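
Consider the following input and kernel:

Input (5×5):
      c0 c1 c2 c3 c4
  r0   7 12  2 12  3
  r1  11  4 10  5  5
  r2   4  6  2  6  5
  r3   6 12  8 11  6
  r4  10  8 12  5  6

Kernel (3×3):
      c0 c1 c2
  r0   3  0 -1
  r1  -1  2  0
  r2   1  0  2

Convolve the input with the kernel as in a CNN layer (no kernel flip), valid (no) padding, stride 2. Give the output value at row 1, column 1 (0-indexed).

39

The receptive field on the input at this output position is [2 6 5 / 8 11 6 / 12 5 6]. Elementwise product with the kernel and sum: 2·3 + 5·-1 + 8·-1 + 11·2 + 12·1 + 6·2.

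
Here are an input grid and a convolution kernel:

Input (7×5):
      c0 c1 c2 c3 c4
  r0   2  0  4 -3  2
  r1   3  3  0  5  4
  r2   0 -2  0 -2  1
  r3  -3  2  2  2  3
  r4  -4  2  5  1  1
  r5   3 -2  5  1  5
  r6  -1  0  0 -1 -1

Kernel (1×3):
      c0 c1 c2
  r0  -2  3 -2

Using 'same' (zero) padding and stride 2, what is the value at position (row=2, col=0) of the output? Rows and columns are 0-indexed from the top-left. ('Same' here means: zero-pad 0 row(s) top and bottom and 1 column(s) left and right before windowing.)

The receptive field on the zero-padded input at this output position is [0 -4 2]. Elementwise product with the kernel and sum: 0·-2 + -4·3 + 2·-2.

-16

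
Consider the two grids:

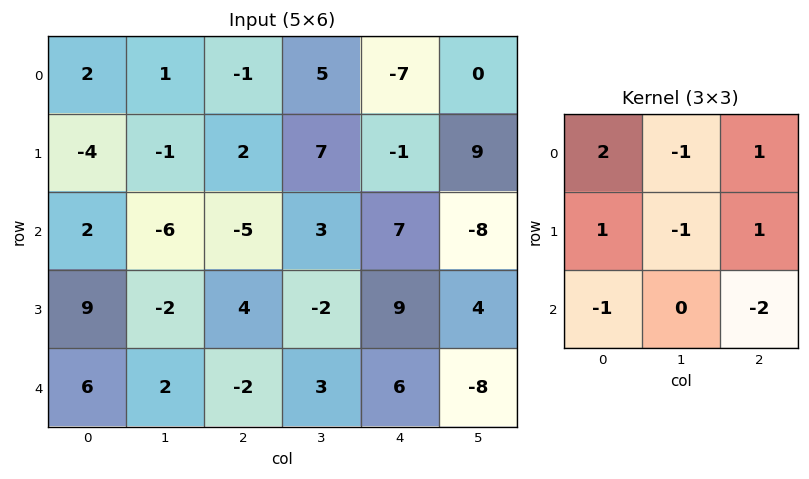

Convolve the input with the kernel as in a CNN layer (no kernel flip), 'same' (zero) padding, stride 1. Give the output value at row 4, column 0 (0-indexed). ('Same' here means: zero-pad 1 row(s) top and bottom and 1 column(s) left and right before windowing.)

-15

The receptive field on the zero-padded input at this output position is [0 9 -2 / 0 6 2 / 0 0 0]. Elementwise product with the kernel and sum: 0·2 + 9·-1 + -2·1 + 0·1 + 6·-1 + 2·1 + 0·-1 + 0·-2.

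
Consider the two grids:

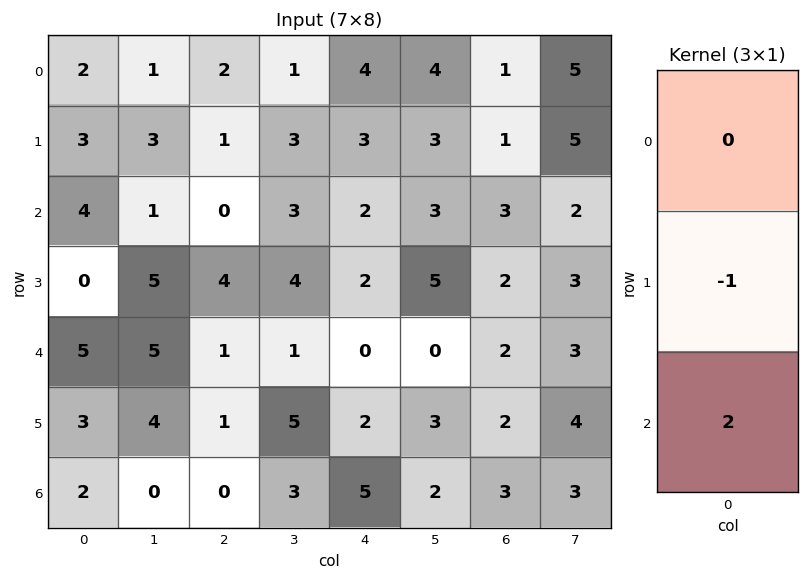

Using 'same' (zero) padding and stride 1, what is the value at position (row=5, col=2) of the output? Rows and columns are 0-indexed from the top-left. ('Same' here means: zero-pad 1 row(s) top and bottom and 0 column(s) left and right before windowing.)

The receptive field on the zero-padded input at this output position is [1 / 1 / 0]. Elementwise product with the kernel and sum: 1·-1 + 0·2.

-1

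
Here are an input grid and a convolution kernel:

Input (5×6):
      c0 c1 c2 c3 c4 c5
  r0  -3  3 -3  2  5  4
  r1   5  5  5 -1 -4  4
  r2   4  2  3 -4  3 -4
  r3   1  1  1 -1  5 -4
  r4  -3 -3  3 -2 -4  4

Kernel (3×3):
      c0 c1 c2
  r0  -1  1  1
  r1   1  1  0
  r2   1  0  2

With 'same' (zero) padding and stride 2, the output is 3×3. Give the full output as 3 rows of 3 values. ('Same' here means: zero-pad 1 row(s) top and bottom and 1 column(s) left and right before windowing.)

7 3 14
16 3 -9
-1 -1 -4

Output[0,0]: The receptive field on the zero-padded input at this output position is [0 0 0 / 0 -3 3 / 0 5 5]. Elementwise product with the kernel and sum: 0·-1 + 0·1 + 0·1 + 0·1 + -3·1 + 0·1 + 5·2.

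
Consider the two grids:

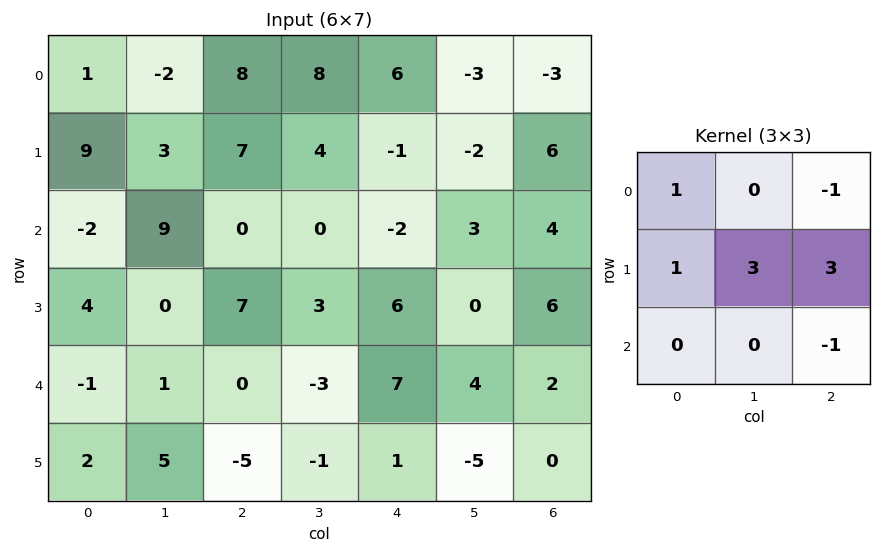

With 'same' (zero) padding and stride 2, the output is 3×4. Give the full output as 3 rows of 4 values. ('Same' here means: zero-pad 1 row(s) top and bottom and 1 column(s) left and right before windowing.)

-6 42 19 -12
18 5 9 13
-5 -10 38 10

Output[0,0]: The receptive field on the zero-padded input at this output position is [0 0 0 / 0 1 -2 / 0 9 3]. Elementwise product with the kernel and sum: 0·1 + 0·-1 + 0·1 + 1·3 + -2·3 + 3·-1.
Output[0,1]: The receptive field on the zero-padded input at this output position is [0 0 0 / -2 8 8 / 3 7 4]. Elementwise product with the kernel and sum: 0·1 + 0·-1 + -2·1 + 8·3 + 8·3 + 4·-1.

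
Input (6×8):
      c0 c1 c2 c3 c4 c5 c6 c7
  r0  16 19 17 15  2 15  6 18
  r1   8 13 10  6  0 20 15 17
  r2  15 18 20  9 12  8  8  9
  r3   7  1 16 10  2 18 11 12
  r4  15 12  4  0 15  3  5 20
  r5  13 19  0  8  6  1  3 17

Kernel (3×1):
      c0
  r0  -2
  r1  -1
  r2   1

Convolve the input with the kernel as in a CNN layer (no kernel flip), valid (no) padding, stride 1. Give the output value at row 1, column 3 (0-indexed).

The receptive field on the input at this output position is [6 / 9 / 10]. Elementwise product with the kernel and sum: 6·-2 + 9·-1 + 10·1.

-11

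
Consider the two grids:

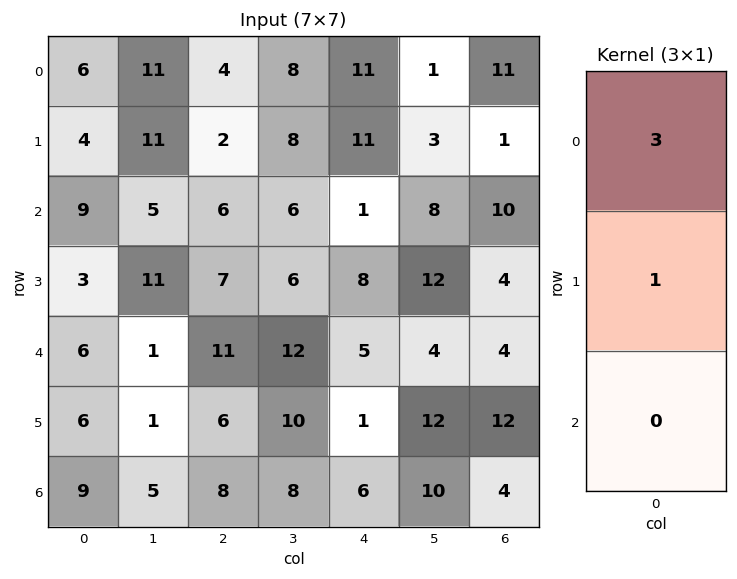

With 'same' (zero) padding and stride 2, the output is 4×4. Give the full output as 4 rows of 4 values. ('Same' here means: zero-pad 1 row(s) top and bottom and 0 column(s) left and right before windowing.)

6 4 11 11
21 12 34 13
15 32 29 16
27 26 9 40

Output[0,0]: The receptive field on the zero-padded input at this output position is [0 / 6 / 4]. Elementwise product with the kernel and sum: 0·3 + 6·1.
Output[0,1]: The receptive field on the zero-padded input at this output position is [0 / 4 / 2]. Elementwise product with the kernel and sum: 0·3 + 4·1.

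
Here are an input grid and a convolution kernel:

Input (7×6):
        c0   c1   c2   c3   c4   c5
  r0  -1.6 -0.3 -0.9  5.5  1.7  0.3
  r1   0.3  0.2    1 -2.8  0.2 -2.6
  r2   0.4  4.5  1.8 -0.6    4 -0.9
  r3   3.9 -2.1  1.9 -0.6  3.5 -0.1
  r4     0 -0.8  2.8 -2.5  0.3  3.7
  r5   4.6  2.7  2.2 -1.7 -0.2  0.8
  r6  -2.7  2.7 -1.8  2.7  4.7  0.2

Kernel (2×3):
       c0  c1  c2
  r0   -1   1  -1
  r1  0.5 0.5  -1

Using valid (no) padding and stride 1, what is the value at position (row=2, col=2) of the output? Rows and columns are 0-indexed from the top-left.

The receptive field on the input at this output position is [1.8 -0.6 4 / 1.9 -0.6 3.5]. Elementwise product with the kernel and sum: 1.8·-1 + -0.6·1 + 4·-1 + 1.9·0.5 + -0.6·0.5 + 3.5·-1.

-9.25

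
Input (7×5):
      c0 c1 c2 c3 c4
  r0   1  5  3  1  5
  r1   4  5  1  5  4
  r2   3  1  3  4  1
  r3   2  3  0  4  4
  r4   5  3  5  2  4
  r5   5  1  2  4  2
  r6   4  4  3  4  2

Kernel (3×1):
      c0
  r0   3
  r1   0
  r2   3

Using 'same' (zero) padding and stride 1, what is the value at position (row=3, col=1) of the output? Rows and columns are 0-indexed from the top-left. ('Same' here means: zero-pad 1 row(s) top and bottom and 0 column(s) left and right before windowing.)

The receptive field on the zero-padded input at this output position is [1 / 3 / 3]. Elementwise product with the kernel and sum: 1·3 + 3·3.

12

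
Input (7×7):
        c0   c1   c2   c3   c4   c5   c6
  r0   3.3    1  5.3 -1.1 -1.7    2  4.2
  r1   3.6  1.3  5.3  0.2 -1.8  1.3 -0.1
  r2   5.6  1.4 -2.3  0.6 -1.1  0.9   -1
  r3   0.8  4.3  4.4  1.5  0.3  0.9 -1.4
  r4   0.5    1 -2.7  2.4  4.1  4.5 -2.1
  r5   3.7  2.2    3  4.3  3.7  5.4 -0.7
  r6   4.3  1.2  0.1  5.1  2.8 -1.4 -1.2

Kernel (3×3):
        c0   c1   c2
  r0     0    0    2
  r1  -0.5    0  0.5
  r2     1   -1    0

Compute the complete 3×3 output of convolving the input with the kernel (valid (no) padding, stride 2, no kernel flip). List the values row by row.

Output[0,0]: The receptive field on the input at this output position is [3.3 1 5.3 / 3.6 1.3 5.3 / 5.6 1.4 -2.3]. Elementwise product with the kernel and sum: 5.3·2 + 3.6·-0.5 + 5.3·0.5 + 5.6·1 + 1.4·-1.
Output[0,1]: The receptive field on the input at this output position is [5.3 -1.1 -1.7 / 5.3 0.2 -1.8 / -2.3 0.6 -1.1]. Elementwise product with the kernel and sum: -1.7·2 + 5.3·-0.5 + -1.8·0.5 + -2.3·1 + 0.6·-1.

15.65 -9.85 7.25
-3.3 -9.35 -3.25
-2.65 3.55 -2.2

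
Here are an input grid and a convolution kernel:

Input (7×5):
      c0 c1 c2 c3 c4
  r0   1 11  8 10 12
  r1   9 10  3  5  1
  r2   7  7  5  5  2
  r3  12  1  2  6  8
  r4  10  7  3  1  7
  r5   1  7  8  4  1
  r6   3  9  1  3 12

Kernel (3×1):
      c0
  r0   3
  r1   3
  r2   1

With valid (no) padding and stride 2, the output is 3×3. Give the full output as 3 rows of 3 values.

37 38 41
67 24 37
36 34 36

Output[0,0]: The receptive field on the input at this output position is [1 / 9 / 7]. Elementwise product with the kernel and sum: 1·3 + 9·3 + 7·1.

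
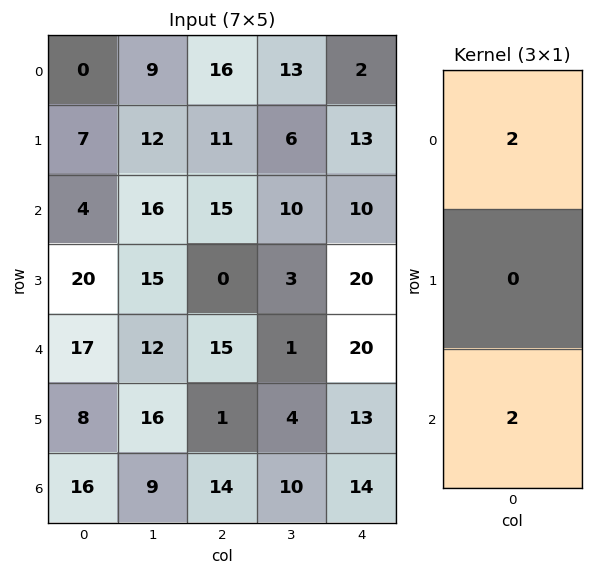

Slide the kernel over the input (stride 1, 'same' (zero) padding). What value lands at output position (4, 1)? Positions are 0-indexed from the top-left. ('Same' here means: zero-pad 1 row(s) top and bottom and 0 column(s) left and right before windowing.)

The receptive field on the zero-padded input at this output position is [15 / 12 / 16]. Elementwise product with the kernel and sum: 15·2 + 16·2.

62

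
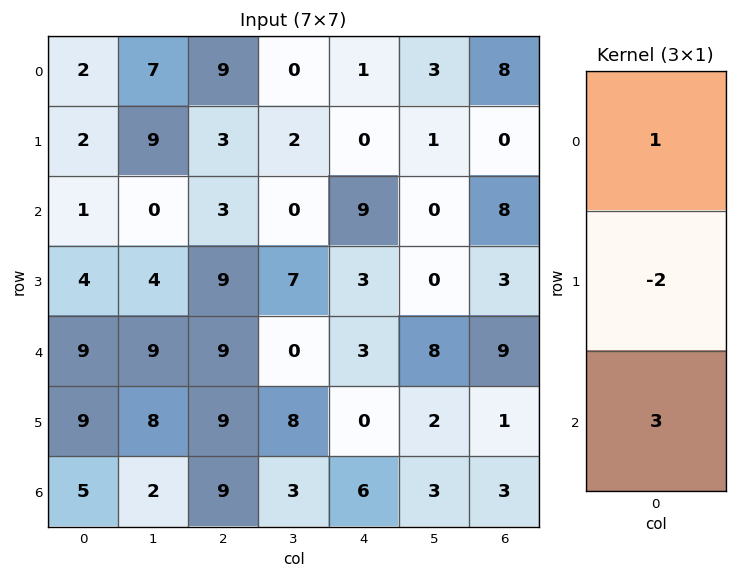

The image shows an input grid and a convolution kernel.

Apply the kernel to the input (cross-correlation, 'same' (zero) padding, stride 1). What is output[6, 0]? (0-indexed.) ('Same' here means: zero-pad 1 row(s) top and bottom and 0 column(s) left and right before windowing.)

-1

The receptive field on the zero-padded input at this output position is [9 / 5 / 0]. Elementwise product with the kernel and sum: 9·1 + 5·-2 + 0·3.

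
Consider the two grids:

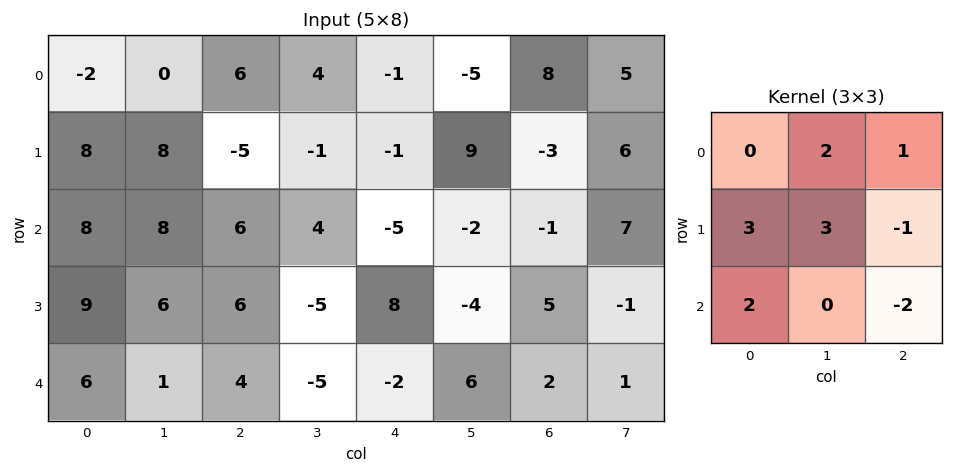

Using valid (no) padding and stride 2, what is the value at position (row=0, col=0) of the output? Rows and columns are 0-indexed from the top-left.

63

The receptive field on the input at this output position is [-2 0 6 / 8 8 -5 / 8 8 6]. Elementwise product with the kernel and sum: 0·2 + 6·1 + 8·3 + 8·3 + -5·-1 + 8·2 + 6·-2.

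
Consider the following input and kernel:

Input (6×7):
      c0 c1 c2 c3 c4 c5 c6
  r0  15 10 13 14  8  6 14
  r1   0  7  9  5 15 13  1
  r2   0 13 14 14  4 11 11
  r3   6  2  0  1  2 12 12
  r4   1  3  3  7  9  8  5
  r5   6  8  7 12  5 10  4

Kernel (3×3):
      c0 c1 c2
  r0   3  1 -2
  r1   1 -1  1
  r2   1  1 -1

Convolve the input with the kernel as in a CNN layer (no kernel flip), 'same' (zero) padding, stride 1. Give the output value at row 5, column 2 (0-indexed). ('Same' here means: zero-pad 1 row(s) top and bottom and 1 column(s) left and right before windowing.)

11

The receptive field on the zero-padded input at this output position is [3 3 7 / 8 7 12 / 0 0 0]. Elementwise product with the kernel and sum: 3·3 + 3·1 + 7·-2 + 8·1 + 7·-1 + 12·1 + 0·1 + 0·1 + 0·-1.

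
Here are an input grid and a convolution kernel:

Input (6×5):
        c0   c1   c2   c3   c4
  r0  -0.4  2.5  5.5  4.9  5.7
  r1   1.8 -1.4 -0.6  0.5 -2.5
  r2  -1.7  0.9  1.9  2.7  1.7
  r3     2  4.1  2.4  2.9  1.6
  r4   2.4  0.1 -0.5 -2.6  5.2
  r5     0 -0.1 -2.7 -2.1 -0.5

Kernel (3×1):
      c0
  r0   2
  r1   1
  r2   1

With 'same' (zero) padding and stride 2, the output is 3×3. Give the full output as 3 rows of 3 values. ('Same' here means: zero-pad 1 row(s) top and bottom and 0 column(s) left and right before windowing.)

Output[0,0]: The receptive field on the zero-padded input at this output position is [0 / -0.4 / 1.8]. Elementwise product with the kernel and sum: 0·2 + -0.4·1 + 1.8·1.
Output[0,1]: The receptive field on the zero-padded input at this output position is [0 / 5.5 / -0.6]. Elementwise product with the kernel and sum: 0·2 + 5.5·1 + -0.6·1.

1.4 4.9 3.2
3.9 3.1 -1.7
6.4 1.6 7.9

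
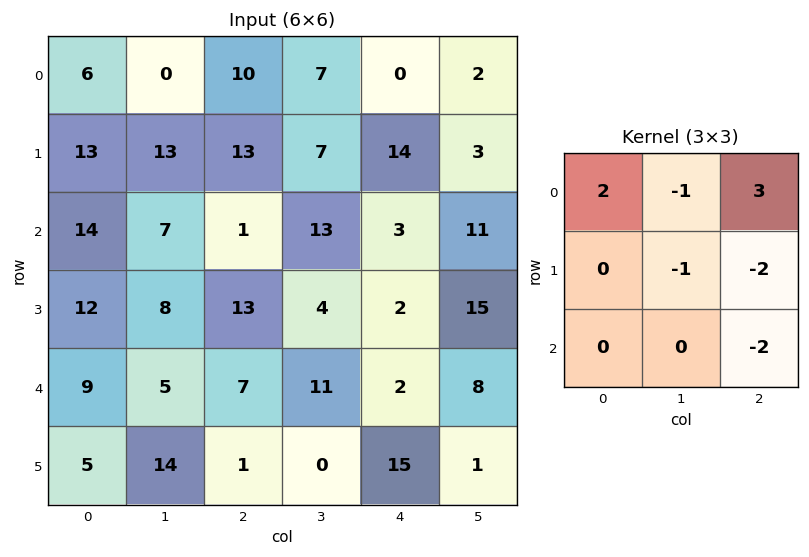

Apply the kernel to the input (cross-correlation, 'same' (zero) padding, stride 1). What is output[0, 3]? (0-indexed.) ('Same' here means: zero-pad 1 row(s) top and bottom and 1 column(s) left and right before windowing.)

The receptive field on the zero-padded input at this output position is [0 0 0 / 10 7 0 / 13 7 14]. Elementwise product with the kernel and sum: 0·2 + 0·-1 + 0·3 + 7·-1 + 0·-2 + 14·-2.

-35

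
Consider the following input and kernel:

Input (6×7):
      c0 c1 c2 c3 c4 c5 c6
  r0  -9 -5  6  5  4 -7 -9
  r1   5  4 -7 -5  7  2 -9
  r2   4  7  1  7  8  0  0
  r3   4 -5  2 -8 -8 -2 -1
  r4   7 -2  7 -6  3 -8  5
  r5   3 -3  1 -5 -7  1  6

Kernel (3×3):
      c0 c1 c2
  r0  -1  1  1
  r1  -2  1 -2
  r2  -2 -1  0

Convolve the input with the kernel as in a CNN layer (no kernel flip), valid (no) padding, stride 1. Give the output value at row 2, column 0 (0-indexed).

The receptive field on the input at this output position is [4 7 1 / 4 -5 2 / 7 -2 7]. Elementwise product with the kernel and sum: 4·-1 + 7·1 + 1·1 + 4·-2 + -5·1 + 2·-2 + 7·-2 + -2·-1.

-25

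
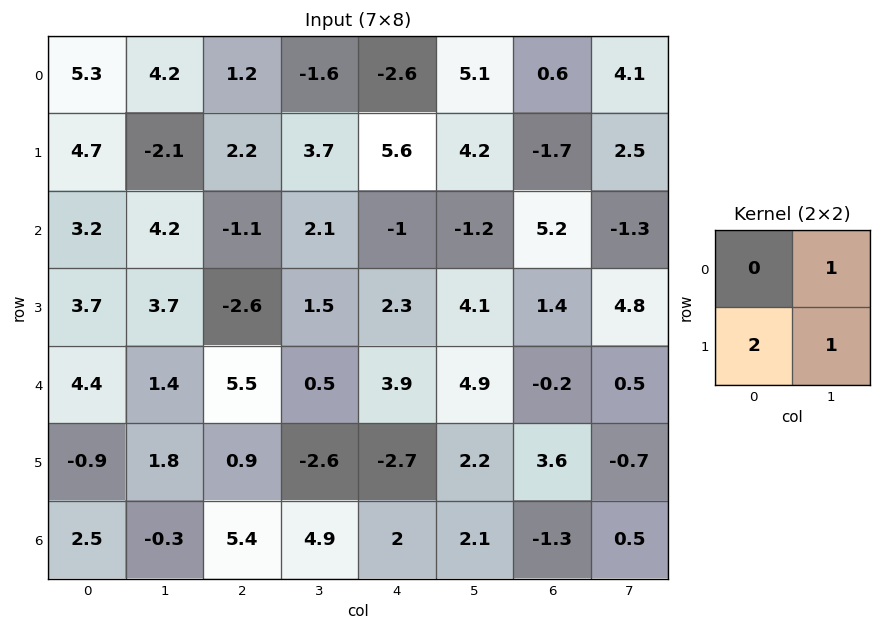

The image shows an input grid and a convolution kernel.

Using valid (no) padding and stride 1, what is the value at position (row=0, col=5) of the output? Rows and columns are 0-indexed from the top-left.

The receptive field on the input at this output position is [5.1 0.6 / 4.2 -1.7]. Elementwise product with the kernel and sum: 0.6·1 + 4.2·2 + -1.7·1.

7.3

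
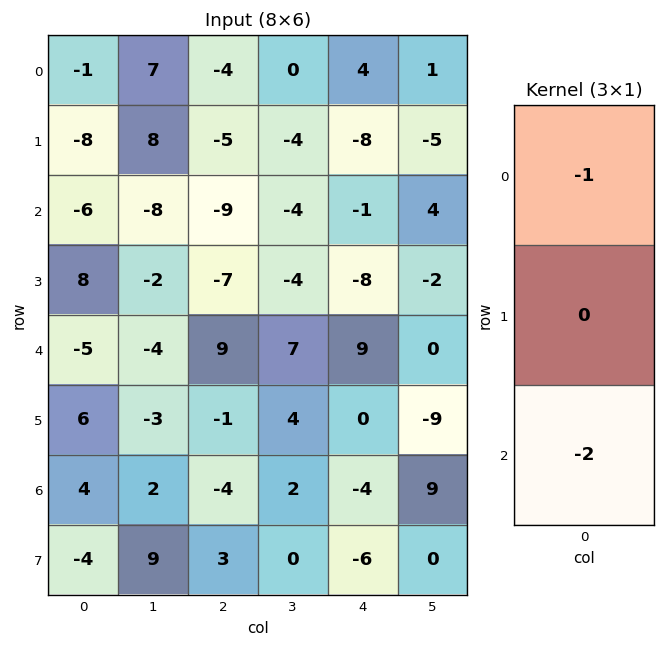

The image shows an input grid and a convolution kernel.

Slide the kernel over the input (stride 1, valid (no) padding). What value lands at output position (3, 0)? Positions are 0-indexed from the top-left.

-20

The receptive field on the input at this output position is [8 / -5 / 6]. Elementwise product with the kernel and sum: 8·-1 + 6·-2.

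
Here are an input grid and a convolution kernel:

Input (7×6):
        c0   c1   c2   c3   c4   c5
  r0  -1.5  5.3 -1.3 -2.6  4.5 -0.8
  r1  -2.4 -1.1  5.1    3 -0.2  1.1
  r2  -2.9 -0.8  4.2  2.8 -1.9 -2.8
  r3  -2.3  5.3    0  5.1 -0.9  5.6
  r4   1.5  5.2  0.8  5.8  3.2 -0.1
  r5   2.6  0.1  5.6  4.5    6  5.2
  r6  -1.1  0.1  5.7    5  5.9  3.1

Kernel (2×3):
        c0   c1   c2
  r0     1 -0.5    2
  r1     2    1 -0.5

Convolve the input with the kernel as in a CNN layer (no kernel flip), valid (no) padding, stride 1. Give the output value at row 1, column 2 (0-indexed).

The receptive field on the input at this output position is [5.1 3 -0.2 / 4.2 2.8 -1.9]. Elementwise product with the kernel and sum: 5.1·1 + 3·-0.5 + -0.2·2 + 4.2·2 + 2.8·1 + -1.9·-0.5.

15.35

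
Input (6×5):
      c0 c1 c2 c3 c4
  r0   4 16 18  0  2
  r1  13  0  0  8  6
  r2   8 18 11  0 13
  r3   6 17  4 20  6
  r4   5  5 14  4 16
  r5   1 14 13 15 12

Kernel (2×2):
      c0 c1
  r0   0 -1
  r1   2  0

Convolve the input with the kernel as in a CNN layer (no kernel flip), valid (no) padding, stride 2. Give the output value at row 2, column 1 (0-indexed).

The receptive field on the input at this output position is [14 4 / 13 15]. Elementwise product with the kernel and sum: 4·-1 + 13·2.

22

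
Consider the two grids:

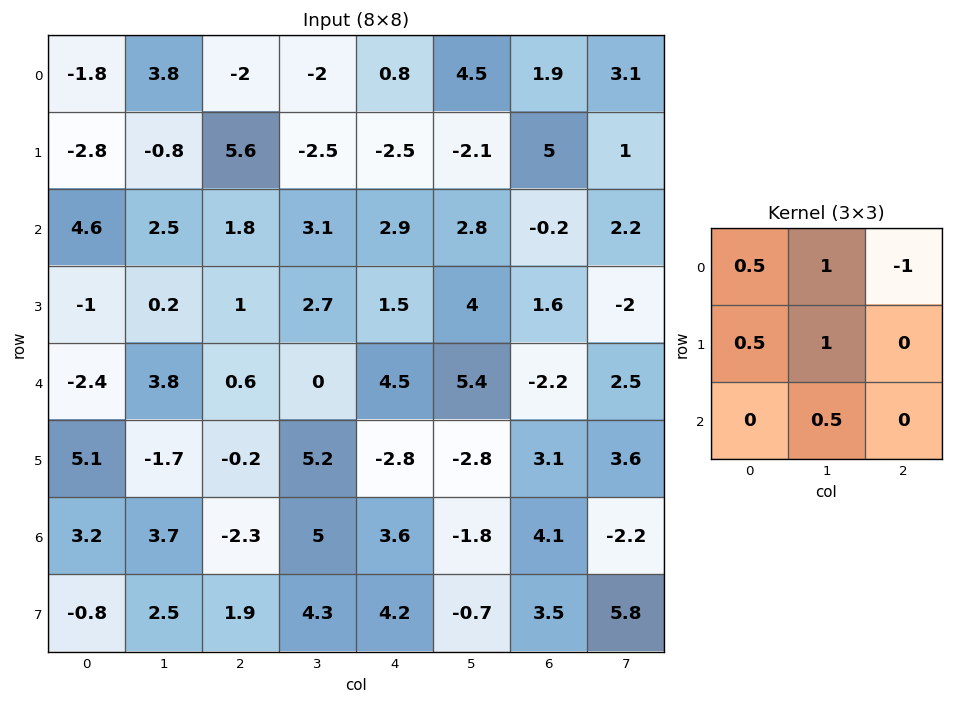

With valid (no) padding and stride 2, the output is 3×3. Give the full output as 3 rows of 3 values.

Output[0,0]: The receptive field on the input at this output position is [-1.8 3.8 -2 / -2.8 -0.8 5.6 / 4.6 2.5 1.8]. Elementwise product with the kernel and sum: -1.8·0.5 + 3.8·1 + -2·-1 + -2.8·0.5 + -0.8·1 + 2.5·0.5.

3.95 -1.95 1.05
4.6 4.3 11.9
4.7 3.4 4.75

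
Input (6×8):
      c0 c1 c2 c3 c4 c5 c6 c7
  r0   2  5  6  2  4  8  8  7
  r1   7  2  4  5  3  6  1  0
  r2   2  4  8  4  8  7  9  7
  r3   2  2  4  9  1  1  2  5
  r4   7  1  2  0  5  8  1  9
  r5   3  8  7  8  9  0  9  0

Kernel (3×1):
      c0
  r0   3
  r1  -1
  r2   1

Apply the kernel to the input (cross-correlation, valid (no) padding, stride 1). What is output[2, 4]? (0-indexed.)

The receptive field on the input at this output position is [8 / 1 / 5]. Elementwise product with the kernel and sum: 8·3 + 1·-1 + 5·1.

28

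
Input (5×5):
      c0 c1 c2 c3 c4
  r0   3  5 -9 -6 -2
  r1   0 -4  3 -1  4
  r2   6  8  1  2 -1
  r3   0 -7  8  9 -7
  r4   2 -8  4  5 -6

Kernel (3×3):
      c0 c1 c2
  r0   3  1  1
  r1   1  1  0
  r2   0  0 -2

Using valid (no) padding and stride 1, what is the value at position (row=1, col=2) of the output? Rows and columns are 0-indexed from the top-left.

The receptive field on the input at this output position is [3 -1 4 / 1 2 -1 / 8 9 -7]. Elementwise product with the kernel and sum: 3·3 + -1·1 + 4·1 + 1·1 + 2·1 + -7·-2.

29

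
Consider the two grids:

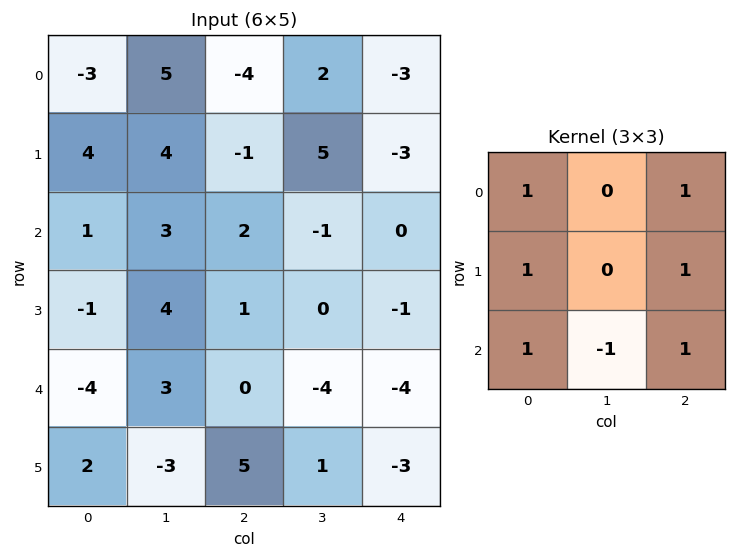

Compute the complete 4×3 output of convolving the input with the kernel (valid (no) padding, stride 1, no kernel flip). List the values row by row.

-4 16 -8
2 14 -2
-4 5 2
6 -4 -3

Output[0,0]: The receptive field on the input at this output position is [-3 5 -4 / 4 4 -1 / 1 3 2]. Elementwise product with the kernel and sum: -3·1 + -4·1 + 4·1 + -1·1 + 1·1 + 3·-1 + 2·1.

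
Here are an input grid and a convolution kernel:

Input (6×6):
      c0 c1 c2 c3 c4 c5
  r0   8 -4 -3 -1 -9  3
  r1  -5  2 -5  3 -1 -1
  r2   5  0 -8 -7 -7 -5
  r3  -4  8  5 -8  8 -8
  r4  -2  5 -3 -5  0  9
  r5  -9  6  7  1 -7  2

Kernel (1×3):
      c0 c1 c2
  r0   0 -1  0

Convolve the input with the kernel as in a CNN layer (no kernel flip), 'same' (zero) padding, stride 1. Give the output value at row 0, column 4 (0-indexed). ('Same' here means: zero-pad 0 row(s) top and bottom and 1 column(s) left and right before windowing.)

9

The receptive field on the zero-padded input at this output position is [-1 -9 3]. Elementwise product with the kernel and sum: -9·-1.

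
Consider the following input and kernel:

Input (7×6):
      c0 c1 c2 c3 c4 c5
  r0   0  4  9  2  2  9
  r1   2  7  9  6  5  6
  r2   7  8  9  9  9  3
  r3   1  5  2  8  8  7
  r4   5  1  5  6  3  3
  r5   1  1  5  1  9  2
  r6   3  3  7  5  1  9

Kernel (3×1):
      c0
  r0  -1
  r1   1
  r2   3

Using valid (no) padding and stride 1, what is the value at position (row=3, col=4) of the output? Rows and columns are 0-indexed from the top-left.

22

The receptive field on the input at this output position is [8 / 3 / 9]. Elementwise product with the kernel and sum: 8·-1 + 3·1 + 9·3.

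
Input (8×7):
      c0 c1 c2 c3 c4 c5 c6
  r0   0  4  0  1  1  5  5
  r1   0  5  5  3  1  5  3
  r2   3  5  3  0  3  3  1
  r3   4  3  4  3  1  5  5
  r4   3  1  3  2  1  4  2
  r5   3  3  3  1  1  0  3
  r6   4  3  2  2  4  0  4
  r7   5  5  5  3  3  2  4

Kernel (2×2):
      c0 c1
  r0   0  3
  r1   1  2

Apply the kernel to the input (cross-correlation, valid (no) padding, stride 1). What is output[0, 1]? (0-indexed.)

The receptive field on the input at this output position is [4 0 / 5 5]. Elementwise product with the kernel and sum: 0·3 + 5·1 + 5·2.

15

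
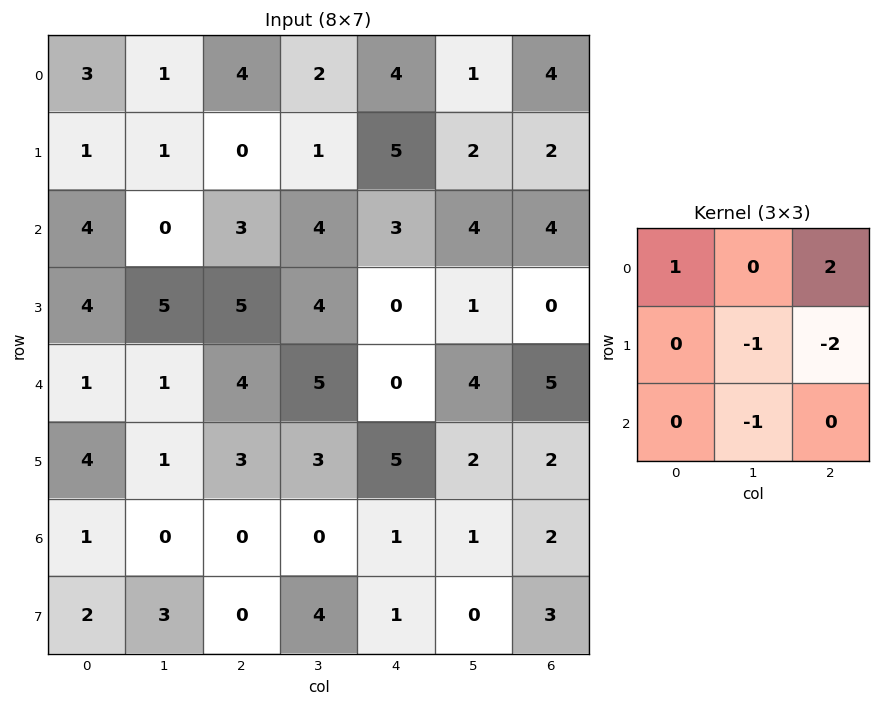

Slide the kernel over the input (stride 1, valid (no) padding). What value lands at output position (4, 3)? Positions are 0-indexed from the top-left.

3

The receptive field on the input at this output position is [5 0 4 / 3 5 2 / 0 1 1]. Elementwise product with the kernel and sum: 5·1 + 4·2 + 5·-1 + 2·-2 + 1·-1.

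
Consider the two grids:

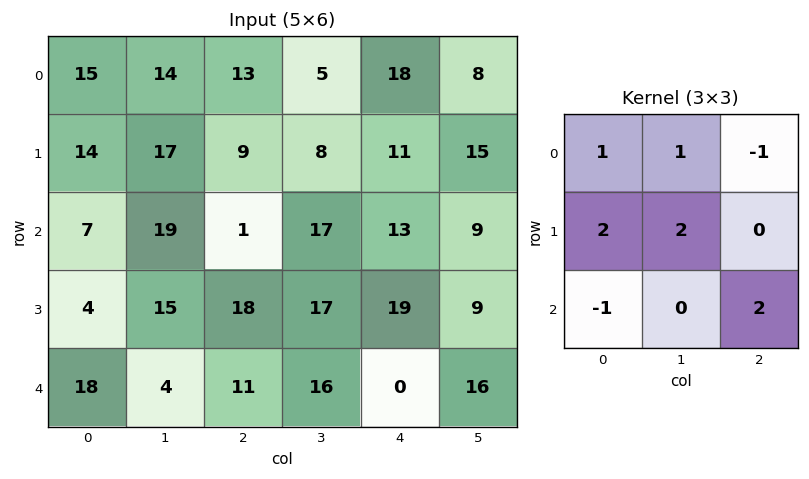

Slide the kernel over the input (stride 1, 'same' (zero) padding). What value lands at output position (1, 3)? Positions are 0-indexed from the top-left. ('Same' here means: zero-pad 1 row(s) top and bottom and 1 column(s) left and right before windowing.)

59

The receptive field on the zero-padded input at this output position is [13 5 18 / 9 8 11 / 1 17 13]. Elementwise product with the kernel and sum: 13·1 + 5·1 + 18·-1 + 9·2 + 8·2 + 1·-1 + 13·2.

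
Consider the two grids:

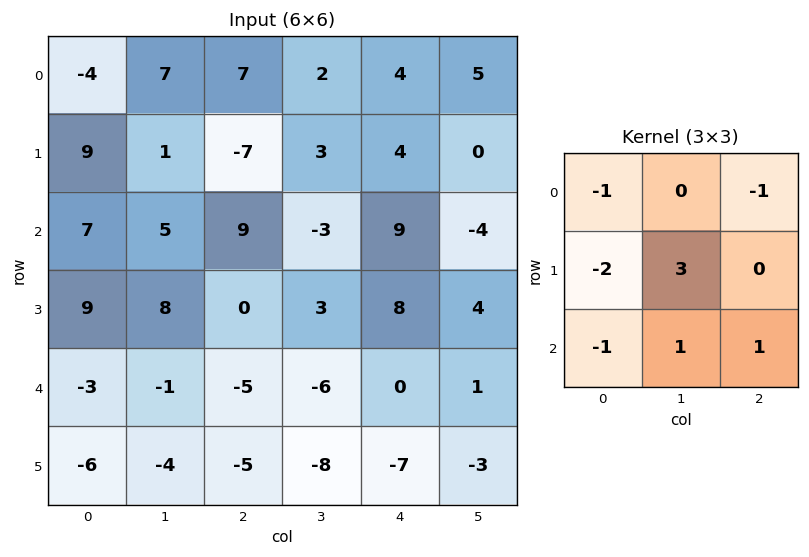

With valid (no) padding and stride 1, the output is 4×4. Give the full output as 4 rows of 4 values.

-11 -31 9 7
-2 8 -13 39
-13 -28 -10 32
-9 -33 -26 3

Output[0,0]: The receptive field on the input at this output position is [-4 7 7 / 9 1 -7 / 7 5 9]. Elementwise product with the kernel and sum: -4·-1 + 7·-1 + 9·-2 + 1·3 + 7·-1 + 5·1 + 9·1.
Output[0,1]: The receptive field on the input at this output position is [7 7 2 / 1 -7 3 / 5 9 -3]. Elementwise product with the kernel and sum: 7·-1 + 2·-1 + 1·-2 + -7·3 + 5·-1 + 9·1 + -3·1.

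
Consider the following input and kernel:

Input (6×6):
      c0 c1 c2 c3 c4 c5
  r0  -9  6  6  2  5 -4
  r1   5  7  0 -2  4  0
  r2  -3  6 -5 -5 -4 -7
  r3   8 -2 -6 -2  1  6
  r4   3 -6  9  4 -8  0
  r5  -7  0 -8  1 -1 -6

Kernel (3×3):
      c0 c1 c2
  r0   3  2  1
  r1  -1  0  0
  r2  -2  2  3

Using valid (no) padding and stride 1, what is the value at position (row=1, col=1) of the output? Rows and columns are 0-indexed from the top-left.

The receptive field on the input at this output position is [7 0 -2 / 6 -5 -5 / -2 -6 -2]. Elementwise product with the kernel and sum: 7·3 + 0·2 + -2·1 + 6·-1 + -2·-2 + -6·2 + -2·3.

-1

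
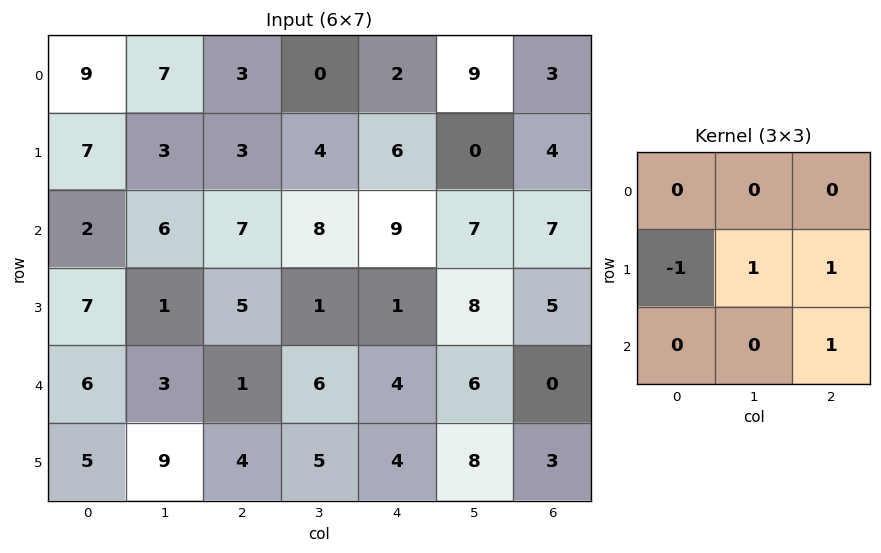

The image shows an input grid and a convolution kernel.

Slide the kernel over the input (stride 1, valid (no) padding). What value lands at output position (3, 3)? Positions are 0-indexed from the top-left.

12

The receptive field on the input at this output position is [1 1 8 / 6 4 6 / 5 4 8]. Elementwise product with the kernel and sum: 6·-1 + 4·1 + 6·1 + 8·1.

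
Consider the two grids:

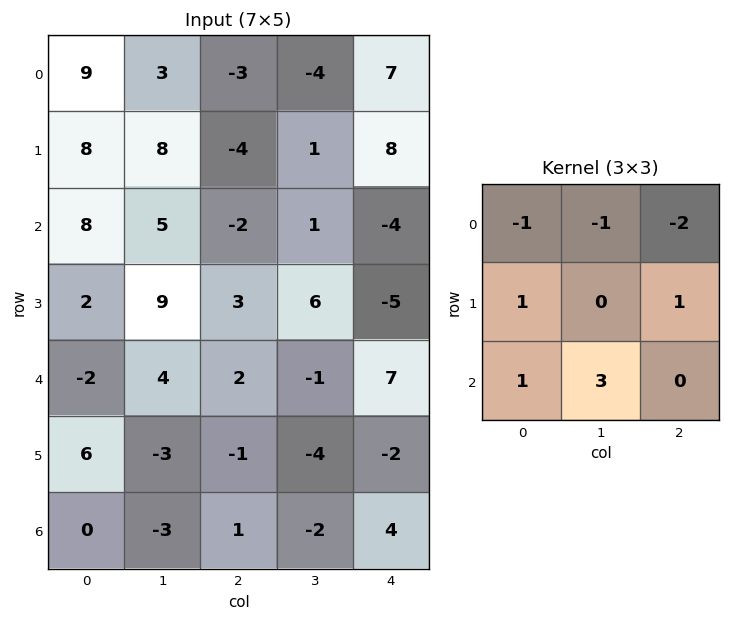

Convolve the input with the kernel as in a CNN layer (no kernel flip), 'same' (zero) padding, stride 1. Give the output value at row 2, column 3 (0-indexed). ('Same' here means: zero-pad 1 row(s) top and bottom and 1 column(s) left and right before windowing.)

The receptive field on the zero-padded input at this output position is [-4 1 8 / -2 1 -4 / 3 6 -5]. Elementwise product with the kernel and sum: -4·-1 + 1·-1 + 8·-2 + -2·1 + -4·1 + 3·1 + 6·3.

2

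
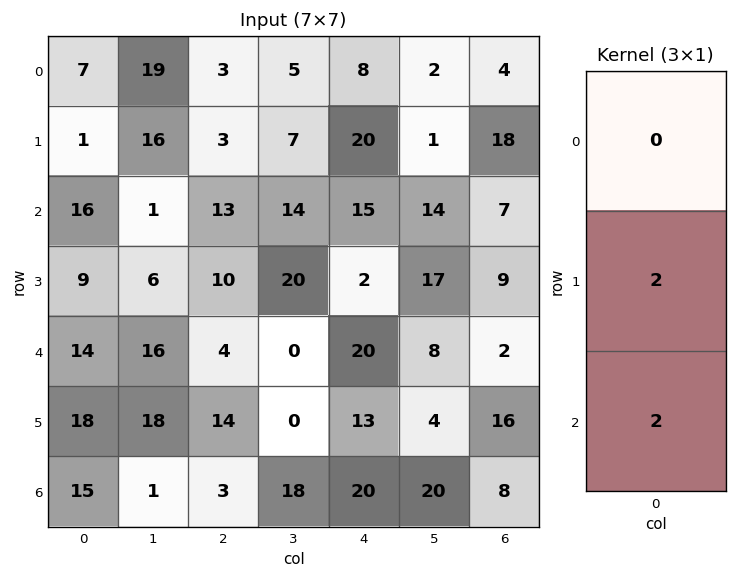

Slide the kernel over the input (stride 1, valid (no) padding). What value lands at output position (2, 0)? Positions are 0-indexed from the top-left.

The receptive field on the input at this output position is [16 / 9 / 14]. Elementwise product with the kernel and sum: 9·2 + 14·2.

46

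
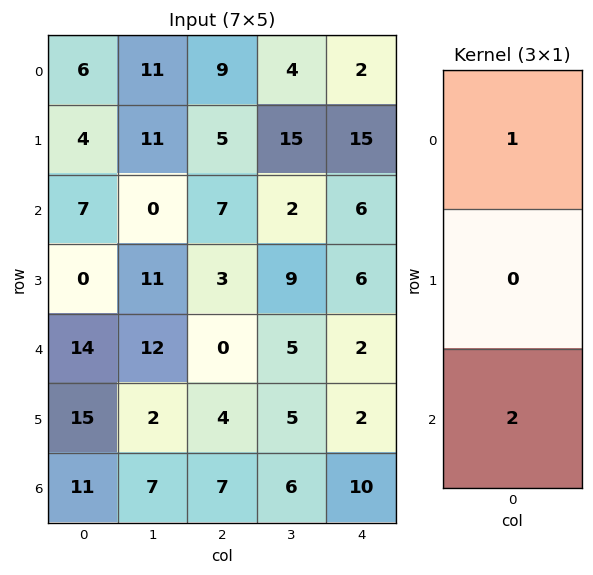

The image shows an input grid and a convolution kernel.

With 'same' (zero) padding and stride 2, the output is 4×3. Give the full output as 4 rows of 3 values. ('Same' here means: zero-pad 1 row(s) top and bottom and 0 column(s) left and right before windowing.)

Output[0,0]: The receptive field on the zero-padded input at this output position is [0 / 6 / 4]. Elementwise product with the kernel and sum: 0·1 + 4·2.

8 10 30
4 11 27
30 11 10
15 4 2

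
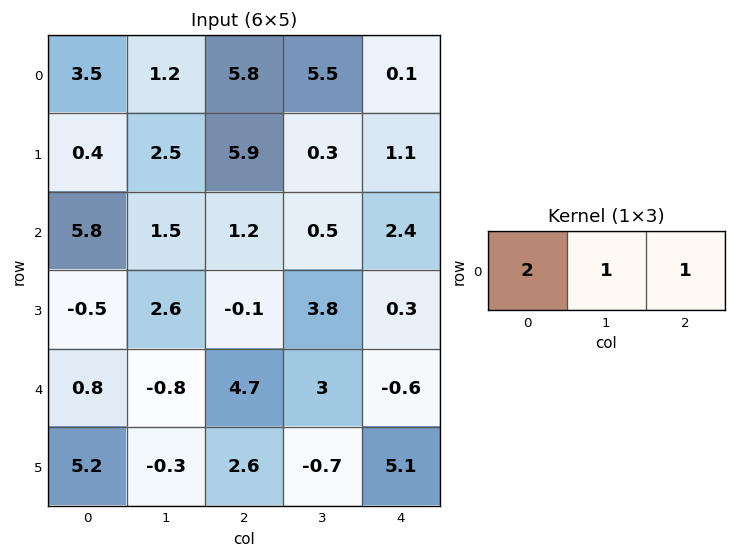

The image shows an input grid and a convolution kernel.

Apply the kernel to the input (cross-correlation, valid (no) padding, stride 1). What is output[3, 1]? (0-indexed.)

8.9

The receptive field on the input at this output position is [2.6 -0.1 3.8]. Elementwise product with the kernel and sum: 2.6·2 + -0.1·1 + 3.8·1.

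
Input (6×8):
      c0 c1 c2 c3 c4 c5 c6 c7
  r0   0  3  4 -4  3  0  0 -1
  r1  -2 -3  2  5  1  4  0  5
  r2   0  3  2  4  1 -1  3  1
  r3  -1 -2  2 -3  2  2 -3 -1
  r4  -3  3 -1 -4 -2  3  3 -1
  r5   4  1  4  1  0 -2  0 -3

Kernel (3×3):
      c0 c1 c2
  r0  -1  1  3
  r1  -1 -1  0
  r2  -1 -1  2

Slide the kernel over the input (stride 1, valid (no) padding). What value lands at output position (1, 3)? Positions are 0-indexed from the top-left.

The receptive field on the input at this output position is [5 1 4 / 4 1 -1 / -3 2 2]. Elementwise product with the kernel and sum: 5·-1 + 1·1 + 4·3 + 4·-1 + 1·-1 + -3·-1 + 2·-1 + 2·2.

8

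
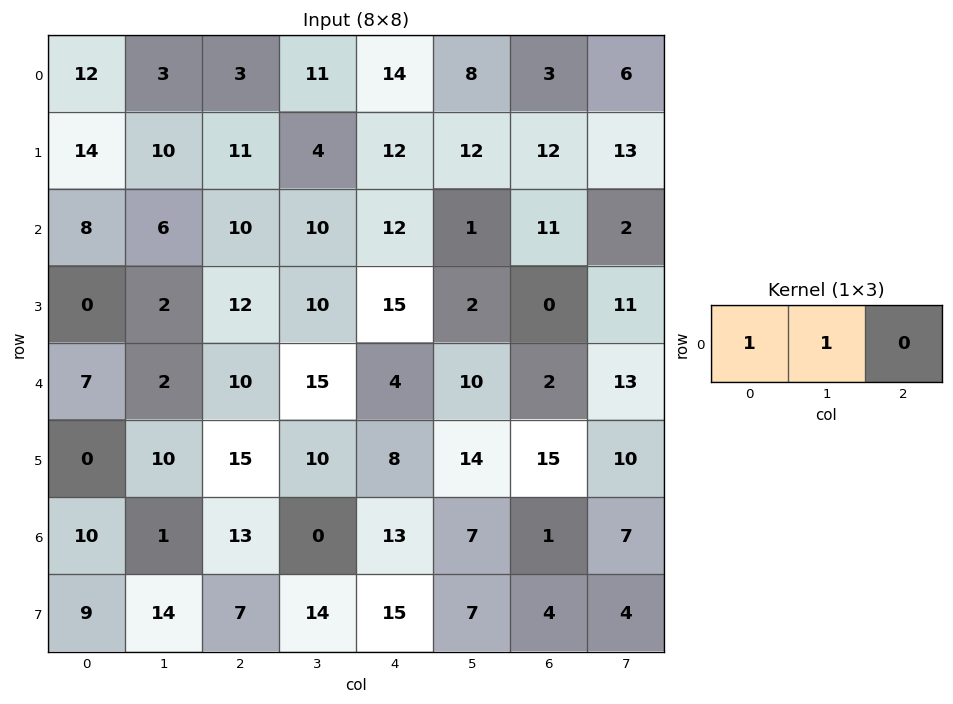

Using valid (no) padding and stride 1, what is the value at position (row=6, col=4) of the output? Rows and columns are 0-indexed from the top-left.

20

The receptive field on the input at this output position is [13 7 1]. Elementwise product with the kernel and sum: 13·1 + 7·1.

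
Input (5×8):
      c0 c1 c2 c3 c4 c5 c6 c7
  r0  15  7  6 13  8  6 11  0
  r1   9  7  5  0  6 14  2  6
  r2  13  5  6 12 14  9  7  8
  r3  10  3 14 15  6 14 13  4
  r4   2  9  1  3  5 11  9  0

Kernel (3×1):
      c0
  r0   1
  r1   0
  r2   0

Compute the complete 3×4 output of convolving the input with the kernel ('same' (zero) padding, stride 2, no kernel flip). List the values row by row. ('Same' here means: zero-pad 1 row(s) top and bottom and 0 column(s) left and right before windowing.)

Output[0,0]: The receptive field on the zero-padded input at this output position is [0 / 15 / 9]. Elementwise product with the kernel and sum: 0·1.

0 0 0 0
9 5 6 2
10 14 6 13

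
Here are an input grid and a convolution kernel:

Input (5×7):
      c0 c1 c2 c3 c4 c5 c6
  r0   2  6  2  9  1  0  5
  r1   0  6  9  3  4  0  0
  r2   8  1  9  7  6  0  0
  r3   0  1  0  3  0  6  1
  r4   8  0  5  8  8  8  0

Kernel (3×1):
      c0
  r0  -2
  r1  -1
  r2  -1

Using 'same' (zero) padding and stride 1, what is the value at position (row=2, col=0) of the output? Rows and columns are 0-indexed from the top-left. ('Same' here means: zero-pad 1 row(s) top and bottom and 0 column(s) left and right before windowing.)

The receptive field on the zero-padded input at this output position is [0 / 8 / 0]. Elementwise product with the kernel and sum: 0·-2 + 8·-1 + 0·-1.

-8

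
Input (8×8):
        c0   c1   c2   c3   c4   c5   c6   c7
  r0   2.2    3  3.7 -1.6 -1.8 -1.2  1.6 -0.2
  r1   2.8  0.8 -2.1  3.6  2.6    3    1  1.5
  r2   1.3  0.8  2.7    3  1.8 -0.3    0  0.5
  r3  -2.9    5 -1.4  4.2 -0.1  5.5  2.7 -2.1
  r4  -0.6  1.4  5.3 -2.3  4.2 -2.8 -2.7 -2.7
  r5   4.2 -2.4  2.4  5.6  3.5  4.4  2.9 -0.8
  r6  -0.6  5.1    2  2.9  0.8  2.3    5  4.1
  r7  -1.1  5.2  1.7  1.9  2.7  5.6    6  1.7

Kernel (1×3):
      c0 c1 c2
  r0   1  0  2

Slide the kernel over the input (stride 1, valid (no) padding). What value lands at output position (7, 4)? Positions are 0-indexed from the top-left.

The receptive field on the input at this output position is [2.7 5.6 6]. Elementwise product with the kernel and sum: 2.7·1 + 6·2.

14.7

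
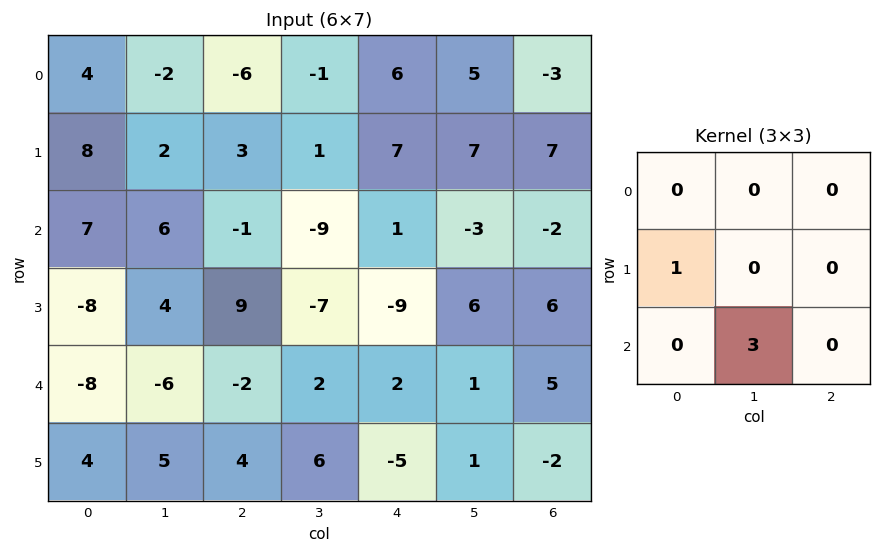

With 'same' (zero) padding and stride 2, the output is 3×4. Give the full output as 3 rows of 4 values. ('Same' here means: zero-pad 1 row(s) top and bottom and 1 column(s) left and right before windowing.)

24 7 20 26
-24 33 -36 15
12 6 -13 -5

Output[0,0]: The receptive field on the zero-padded input at this output position is [0 0 0 / 0 4 -2 / 0 8 2]. Elementwise product with the kernel and sum: 0·1 + 8·3.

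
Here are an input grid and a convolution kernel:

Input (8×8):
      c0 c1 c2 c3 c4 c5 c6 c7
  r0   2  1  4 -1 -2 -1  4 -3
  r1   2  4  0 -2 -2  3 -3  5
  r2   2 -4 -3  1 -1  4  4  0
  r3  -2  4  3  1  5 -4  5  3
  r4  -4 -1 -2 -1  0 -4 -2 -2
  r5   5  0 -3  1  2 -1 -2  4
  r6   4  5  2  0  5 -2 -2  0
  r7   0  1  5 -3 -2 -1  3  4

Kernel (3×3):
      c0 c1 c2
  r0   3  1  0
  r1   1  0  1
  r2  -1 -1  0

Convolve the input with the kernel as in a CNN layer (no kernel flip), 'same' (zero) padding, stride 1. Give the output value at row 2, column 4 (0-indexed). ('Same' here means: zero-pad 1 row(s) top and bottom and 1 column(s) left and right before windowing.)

-9

The receptive field on the zero-padded input at this output position is [-2 -2 3 / 1 -1 4 / 1 5 -4]. Elementwise product with the kernel and sum: -2·3 + -2·1 + 1·1 + 4·1 + 1·-1 + 5·-1.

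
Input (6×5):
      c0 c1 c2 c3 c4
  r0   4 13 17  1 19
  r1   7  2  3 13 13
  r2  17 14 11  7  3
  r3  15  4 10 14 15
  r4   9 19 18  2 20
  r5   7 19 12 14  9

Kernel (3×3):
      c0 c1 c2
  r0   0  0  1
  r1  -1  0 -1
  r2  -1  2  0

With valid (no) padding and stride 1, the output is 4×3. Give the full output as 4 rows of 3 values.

18 -6 6
-32 8 17
15 6 -36
14 -2 -7

Output[0,0]: The receptive field on the input at this output position is [4 13 17 / 7 2 3 / 17 14 11]. Elementwise product with the kernel and sum: 17·1 + 7·-1 + 3·-1 + 17·-1 + 14·2.
Output[0,1]: The receptive field on the input at this output position is [13 17 1 / 2 3 13 / 14 11 7]. Elementwise product with the kernel and sum: 1·1 + 2·-1 + 13·-1 + 14·-1 + 11·2.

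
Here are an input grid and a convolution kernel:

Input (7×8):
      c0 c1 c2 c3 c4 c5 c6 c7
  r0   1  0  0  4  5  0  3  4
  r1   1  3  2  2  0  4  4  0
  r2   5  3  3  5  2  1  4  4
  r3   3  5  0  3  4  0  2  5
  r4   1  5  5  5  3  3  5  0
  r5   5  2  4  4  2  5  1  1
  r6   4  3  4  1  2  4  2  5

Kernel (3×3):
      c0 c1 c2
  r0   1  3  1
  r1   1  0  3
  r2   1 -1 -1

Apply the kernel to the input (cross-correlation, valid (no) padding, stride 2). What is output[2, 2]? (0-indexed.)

18

The receptive field on the input at this output position is [3 3 5 / 2 5 1 / 2 4 2]. Elementwise product with the kernel and sum: 3·1 + 3·3 + 5·1 + 2·1 + 1·3 + 2·1 + 4·-1 + 2·-1.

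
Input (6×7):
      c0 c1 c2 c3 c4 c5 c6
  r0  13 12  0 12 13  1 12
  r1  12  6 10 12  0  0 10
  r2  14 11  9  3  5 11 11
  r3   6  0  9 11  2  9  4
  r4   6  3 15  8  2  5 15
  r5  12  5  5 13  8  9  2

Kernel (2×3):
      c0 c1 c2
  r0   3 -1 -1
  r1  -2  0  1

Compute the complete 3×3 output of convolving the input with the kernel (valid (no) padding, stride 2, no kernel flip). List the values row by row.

13 -45 36
19 3 -7
-19 33 -28

Output[0,0]: The receptive field on the input at this output position is [13 12 0 / 12 6 10]. Elementwise product with the kernel and sum: 13·3 + 12·-1 + 0·-1 + 12·-2 + 10·1.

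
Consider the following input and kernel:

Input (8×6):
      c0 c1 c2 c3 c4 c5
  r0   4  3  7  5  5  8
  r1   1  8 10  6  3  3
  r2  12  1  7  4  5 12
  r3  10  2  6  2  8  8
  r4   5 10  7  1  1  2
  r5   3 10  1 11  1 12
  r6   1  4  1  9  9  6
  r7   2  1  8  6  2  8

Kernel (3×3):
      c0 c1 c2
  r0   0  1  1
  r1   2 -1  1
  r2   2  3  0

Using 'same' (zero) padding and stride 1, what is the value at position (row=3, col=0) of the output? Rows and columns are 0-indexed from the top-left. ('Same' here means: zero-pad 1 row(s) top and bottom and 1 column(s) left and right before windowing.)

20

The receptive field on the zero-padded input at this output position is [0 12 1 / 0 10 2 / 0 5 10]. Elementwise product with the kernel and sum: 12·1 + 1·1 + 0·2 + 10·-1 + 2·1 + 0·2 + 5·3.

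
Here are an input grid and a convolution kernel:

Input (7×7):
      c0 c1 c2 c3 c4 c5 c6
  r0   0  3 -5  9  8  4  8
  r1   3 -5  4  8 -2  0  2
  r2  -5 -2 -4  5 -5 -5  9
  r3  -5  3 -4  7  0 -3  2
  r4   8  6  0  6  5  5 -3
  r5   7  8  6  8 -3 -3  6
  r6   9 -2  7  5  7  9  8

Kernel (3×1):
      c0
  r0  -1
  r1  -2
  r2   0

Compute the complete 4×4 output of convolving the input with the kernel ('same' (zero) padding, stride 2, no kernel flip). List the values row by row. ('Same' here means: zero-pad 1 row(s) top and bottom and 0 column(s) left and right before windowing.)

Output[0,0]: The receptive field on the zero-padded input at this output position is [0 / 0 / 3]. Elementwise product with the kernel and sum: 0·-1 + 0·-2.

0 10 -16 -16
7 4 12 -20
-11 4 -10 4
-25 -20 -11 -22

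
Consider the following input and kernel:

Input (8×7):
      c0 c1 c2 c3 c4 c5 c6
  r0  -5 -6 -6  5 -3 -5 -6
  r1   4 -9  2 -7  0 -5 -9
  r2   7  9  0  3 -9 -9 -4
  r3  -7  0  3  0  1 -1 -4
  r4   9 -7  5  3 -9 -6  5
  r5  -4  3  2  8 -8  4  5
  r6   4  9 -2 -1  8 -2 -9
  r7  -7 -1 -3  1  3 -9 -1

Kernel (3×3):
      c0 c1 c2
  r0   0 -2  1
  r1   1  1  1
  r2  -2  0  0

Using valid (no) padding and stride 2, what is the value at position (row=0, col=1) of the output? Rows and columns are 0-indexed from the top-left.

-18

The receptive field on the input at this output position is [-6 5 -3 / 2 -7 0 / 0 3 -9]. Elementwise product with the kernel and sum: 5·-2 + -3·1 + 2·1 + -7·1 + 0·1 + 0·-2.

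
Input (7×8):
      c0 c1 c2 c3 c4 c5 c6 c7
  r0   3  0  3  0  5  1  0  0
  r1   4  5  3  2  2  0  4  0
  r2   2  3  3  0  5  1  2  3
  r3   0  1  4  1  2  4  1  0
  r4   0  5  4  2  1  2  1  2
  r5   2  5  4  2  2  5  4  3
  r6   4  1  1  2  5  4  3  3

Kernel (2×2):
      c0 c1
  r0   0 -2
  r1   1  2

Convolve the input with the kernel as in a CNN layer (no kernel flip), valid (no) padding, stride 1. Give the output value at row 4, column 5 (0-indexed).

The receptive field on the input at this output position is [2 1 / 5 4]. Elementwise product with the kernel and sum: 1·-2 + 5·1 + 4·2.

11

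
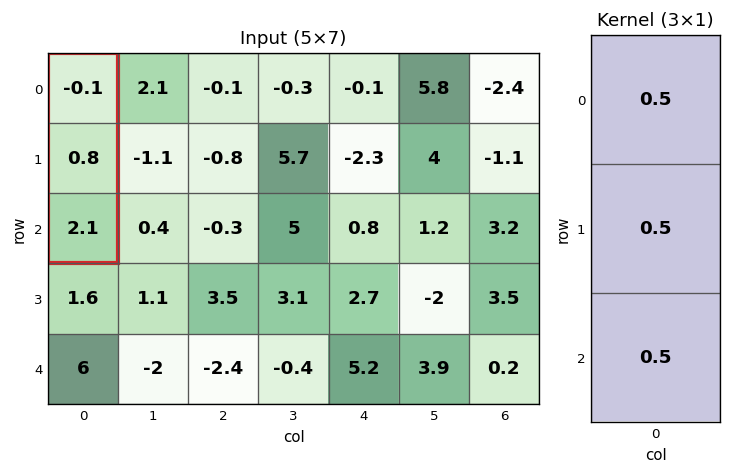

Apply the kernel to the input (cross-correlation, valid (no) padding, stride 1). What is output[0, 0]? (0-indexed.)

The receptive field on the input at this output position is [-0.1 / 0.8 / 2.1]. Elementwise product with the kernel and sum: -0.1·0.5 + 0.8·0.5 + 2.1·0.5.

1.4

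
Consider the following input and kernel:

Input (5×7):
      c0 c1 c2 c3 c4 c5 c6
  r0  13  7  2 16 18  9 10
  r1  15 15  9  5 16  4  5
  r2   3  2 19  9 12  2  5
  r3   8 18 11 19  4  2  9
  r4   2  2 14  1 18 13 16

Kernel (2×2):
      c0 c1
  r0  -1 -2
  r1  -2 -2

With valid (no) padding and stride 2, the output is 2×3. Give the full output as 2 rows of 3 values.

-87 -62 -76
-59 -97 -28

Output[0,0]: The receptive field on the input at this output position is [13 7 / 15 15]. Elementwise product with the kernel and sum: 13·-1 + 7·-2 + 15·-2 + 15·-2.
Output[0,1]: The receptive field on the input at this output position is [2 16 / 9 5]. Elementwise product with the kernel and sum: 2·-1 + 16·-2 + 9·-2 + 5·-2.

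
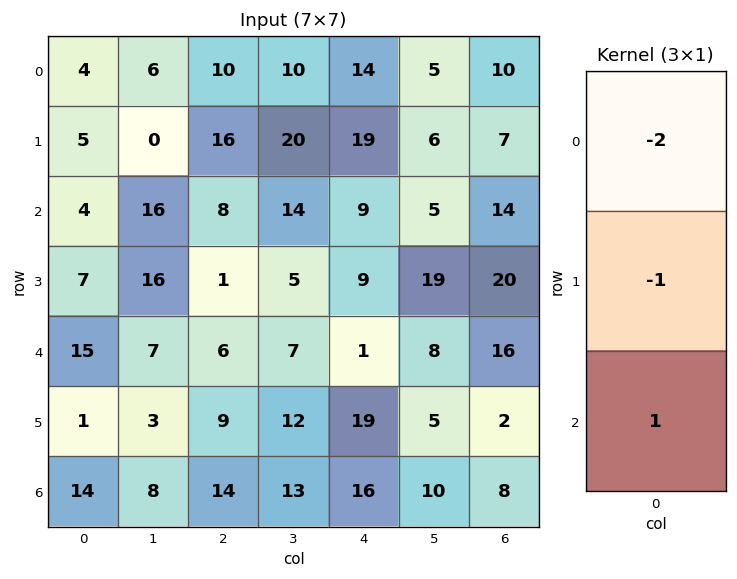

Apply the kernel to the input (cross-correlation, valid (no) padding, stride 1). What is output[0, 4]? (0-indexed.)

-38

The receptive field on the input at this output position is [14 / 19 / 9]. Elementwise product with the kernel and sum: 14·-2 + 19·-1 + 9·1.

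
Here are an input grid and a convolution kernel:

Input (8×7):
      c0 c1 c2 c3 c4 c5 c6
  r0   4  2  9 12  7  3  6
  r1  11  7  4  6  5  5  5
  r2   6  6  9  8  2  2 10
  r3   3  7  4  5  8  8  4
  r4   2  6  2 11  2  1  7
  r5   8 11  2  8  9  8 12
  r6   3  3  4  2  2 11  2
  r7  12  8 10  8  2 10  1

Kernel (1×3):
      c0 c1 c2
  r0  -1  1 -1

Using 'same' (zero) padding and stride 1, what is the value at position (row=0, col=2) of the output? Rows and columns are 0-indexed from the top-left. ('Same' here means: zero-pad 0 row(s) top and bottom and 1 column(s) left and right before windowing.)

-5

The receptive field on the zero-padded input at this output position is [2 9 12]. Elementwise product with the kernel and sum: 2·-1 + 9·1 + 12·-1.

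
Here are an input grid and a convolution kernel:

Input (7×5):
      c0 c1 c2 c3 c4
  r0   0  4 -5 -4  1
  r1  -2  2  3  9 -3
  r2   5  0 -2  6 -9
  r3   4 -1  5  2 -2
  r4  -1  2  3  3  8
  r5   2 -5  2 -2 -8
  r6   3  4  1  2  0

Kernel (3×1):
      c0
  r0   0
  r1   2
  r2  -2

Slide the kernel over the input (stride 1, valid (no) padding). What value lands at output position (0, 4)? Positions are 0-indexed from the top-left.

The receptive field on the input at this output position is [1 / -3 / -9]. Elementwise product with the kernel and sum: -3·2 + -9·-2.

12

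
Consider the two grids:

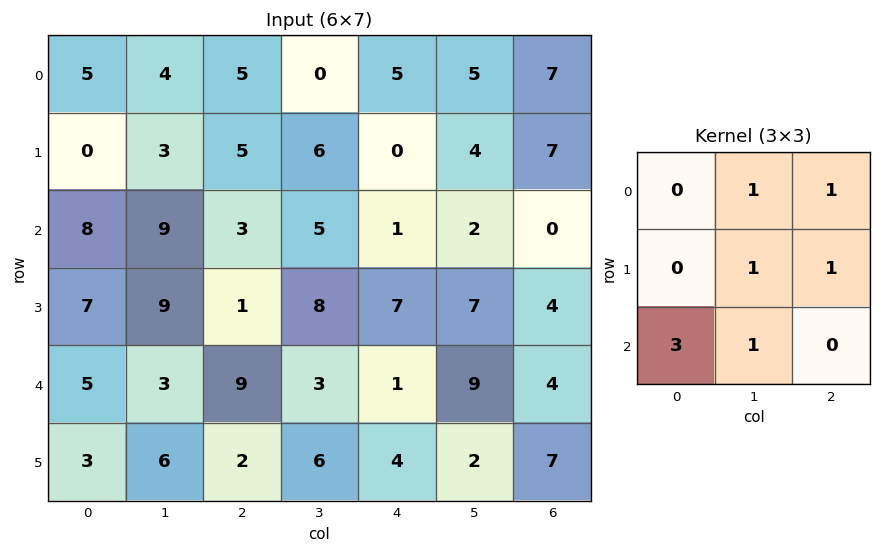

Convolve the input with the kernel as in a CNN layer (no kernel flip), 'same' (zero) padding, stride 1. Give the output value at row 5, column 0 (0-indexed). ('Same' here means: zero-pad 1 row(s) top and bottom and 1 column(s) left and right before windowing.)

The receptive field on the zero-padded input at this output position is [0 5 3 / 0 3 6 / 0 0 0]. Elementwise product with the kernel and sum: 5·1 + 3·1 + 3·1 + 6·1 + 0·3 + 0·1.

17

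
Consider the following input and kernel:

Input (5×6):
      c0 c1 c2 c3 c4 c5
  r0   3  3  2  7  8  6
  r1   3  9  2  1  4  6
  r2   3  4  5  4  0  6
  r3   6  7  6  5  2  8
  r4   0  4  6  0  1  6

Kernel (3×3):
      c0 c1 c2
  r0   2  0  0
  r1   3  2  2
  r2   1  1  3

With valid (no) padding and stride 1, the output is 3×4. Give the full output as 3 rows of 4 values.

Output[0,0]: The receptive field on the input at this output position is [3 3 2 / 3 9 2 / 3 4 5]. Elementwise product with the kernel and sum: 3·2 + 3·3 + 9·2 + 2·2 + 3·1 + 4·1 + 5·3.

59 60 29 59
64 76 44 57
72 61 51 62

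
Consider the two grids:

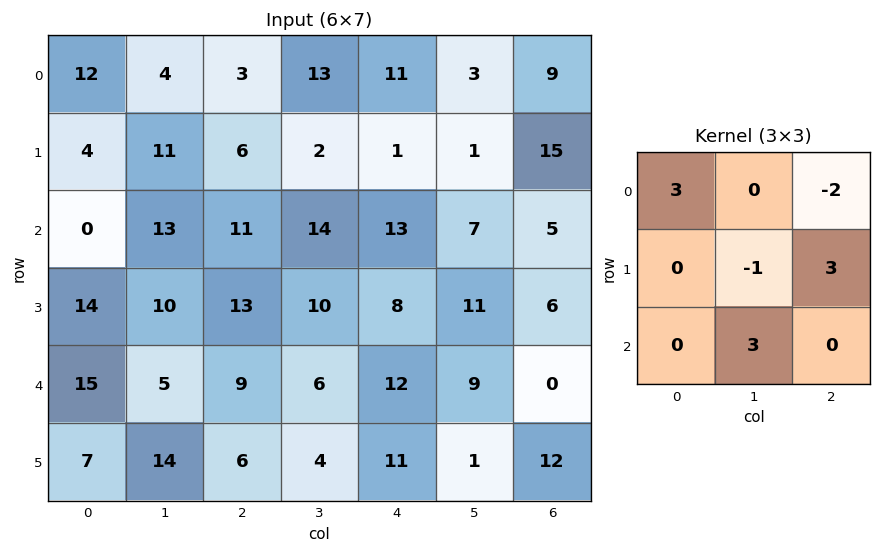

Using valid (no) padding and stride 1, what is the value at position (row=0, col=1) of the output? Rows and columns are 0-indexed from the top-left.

19

The receptive field on the input at this output position is [4 3 13 / 11 6 2 / 13 11 14]. Elementwise product with the kernel and sum: 4·3 + 13·-2 + 6·-1 + 2·3 + 11·3.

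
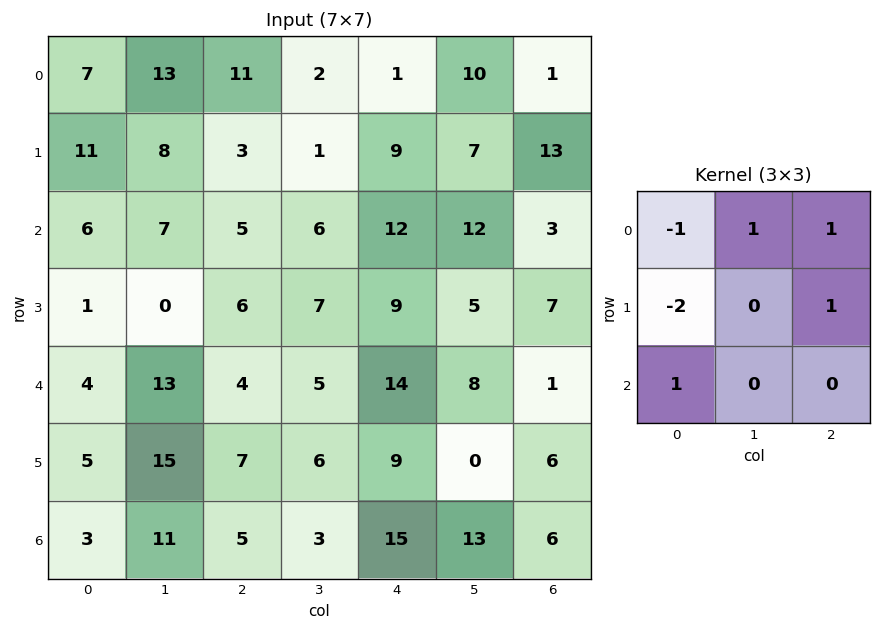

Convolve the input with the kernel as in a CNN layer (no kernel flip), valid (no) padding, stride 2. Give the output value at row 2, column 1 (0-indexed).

15

The receptive field on the input at this output position is [4 5 14 / 7 6 9 / 5 3 15]. Elementwise product with the kernel and sum: 4·-1 + 5·1 + 14·1 + 7·-2 + 9·1 + 5·1.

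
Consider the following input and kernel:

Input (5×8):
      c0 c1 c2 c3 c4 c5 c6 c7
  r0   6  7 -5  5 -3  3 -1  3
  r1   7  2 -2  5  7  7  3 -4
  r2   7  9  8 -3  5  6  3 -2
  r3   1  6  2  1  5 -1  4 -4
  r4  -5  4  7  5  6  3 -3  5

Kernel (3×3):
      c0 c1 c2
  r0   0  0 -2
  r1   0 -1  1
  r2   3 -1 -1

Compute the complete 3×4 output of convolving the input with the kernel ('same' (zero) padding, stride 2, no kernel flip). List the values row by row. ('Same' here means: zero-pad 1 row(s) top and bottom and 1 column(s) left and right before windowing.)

-8 13 7 26
-9 -6 -14 0
-3 -4 -1 16

Output[0,0]: The receptive field on the zero-padded input at this output position is [0 0 0 / 0 6 7 / 0 7 2]. Elementwise product with the kernel and sum: 0·-2 + 6·-1 + 7·1 + 0·3 + 7·-1 + 2·-1.
Output[0,1]: The receptive field on the zero-padded input at this output position is [0 0 0 / 7 -5 5 / 2 -2 5]. Elementwise product with the kernel and sum: 0·-2 + -5·-1 + 5·1 + 2·3 + -2·-1 + 5·-1.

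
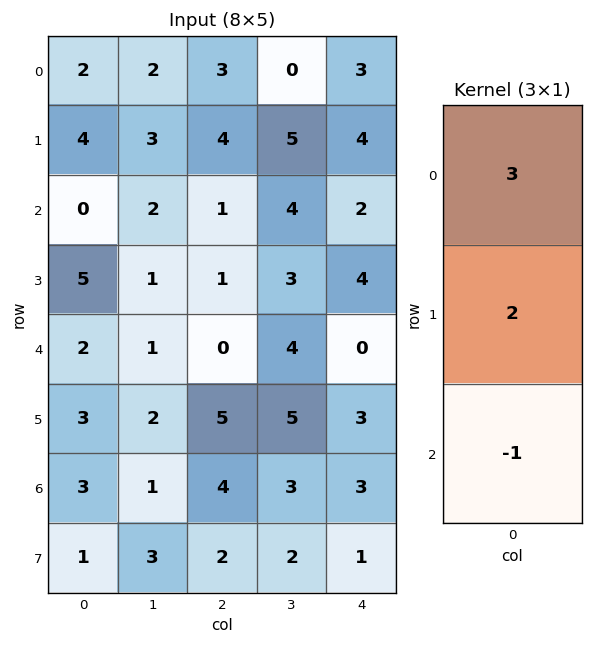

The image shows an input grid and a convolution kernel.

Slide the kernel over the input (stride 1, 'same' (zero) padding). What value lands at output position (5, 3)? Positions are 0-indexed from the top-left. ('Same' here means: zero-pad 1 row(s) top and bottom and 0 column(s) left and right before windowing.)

The receptive field on the zero-padded input at this output position is [4 / 5 / 3]. Elementwise product with the kernel and sum: 4·3 + 5·2 + 3·-1.

19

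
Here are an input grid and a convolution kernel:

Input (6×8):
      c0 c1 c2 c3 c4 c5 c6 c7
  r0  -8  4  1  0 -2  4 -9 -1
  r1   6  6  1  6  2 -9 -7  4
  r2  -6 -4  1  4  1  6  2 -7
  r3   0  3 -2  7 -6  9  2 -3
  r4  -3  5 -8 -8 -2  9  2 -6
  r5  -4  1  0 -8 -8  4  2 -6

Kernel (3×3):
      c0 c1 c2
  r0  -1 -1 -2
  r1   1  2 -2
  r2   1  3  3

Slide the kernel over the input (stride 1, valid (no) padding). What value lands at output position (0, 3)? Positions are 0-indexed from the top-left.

The receptive field on the input at this output position is [0 -2 4 / 6 2 -9 / 4 1 6]. Elementwise product with the kernel and sum: 0·-1 + -2·-1 + 4·-2 + 6·1 + 2·2 + -9·-2 + 4·1 + 1·3 + 6·3.

47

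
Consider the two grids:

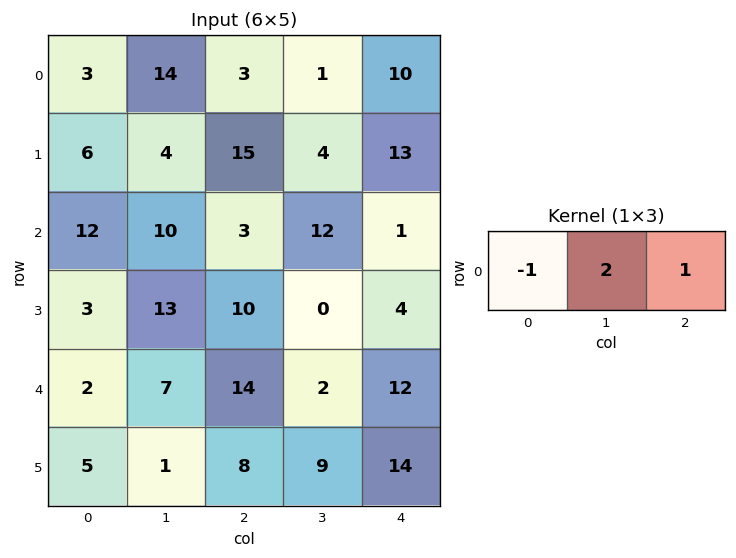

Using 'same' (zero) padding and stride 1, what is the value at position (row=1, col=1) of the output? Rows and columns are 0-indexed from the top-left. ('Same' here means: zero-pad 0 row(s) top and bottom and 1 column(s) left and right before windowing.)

The receptive field on the zero-padded input at this output position is [6 4 15]. Elementwise product with the kernel and sum: 6·-1 + 4·2 + 15·1.

17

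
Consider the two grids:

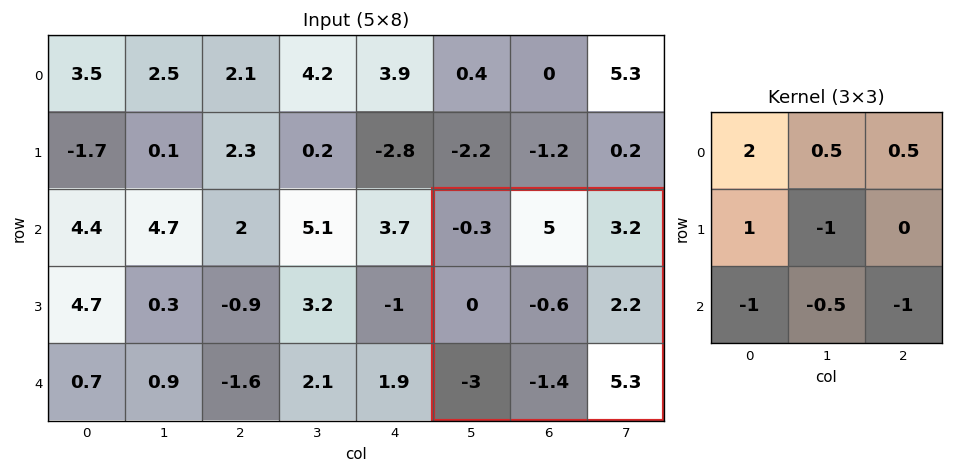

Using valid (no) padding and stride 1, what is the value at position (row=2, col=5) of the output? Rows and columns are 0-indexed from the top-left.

2.5

The receptive field on the input at this output position is [-0.3 5 3.2 / 0 -0.6 2.2 / -3 -1.4 5.3]. Elementwise product with the kernel and sum: -0.3·2 + 5·0.5 + 3.2·0.5 + 0·1 + -0.6·-1 + -3·-1 + -1.4·-0.5 + 5.3·-1.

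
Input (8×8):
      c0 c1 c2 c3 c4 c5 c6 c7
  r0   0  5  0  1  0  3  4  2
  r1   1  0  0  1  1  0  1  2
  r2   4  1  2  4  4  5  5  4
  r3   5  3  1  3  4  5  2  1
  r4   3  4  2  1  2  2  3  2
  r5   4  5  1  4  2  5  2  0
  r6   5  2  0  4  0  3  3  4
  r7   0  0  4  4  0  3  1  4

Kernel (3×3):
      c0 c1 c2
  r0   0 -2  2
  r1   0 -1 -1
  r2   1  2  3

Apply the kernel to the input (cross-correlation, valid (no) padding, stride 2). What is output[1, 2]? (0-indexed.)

8

The receptive field on the input at this output position is [4 5 5 / 4 5 2 / 2 2 3]. Elementwise product with the kernel and sum: 5·-2 + 5·2 + 5·-1 + 2·-1 + 2·1 + 2·2 + 3·3.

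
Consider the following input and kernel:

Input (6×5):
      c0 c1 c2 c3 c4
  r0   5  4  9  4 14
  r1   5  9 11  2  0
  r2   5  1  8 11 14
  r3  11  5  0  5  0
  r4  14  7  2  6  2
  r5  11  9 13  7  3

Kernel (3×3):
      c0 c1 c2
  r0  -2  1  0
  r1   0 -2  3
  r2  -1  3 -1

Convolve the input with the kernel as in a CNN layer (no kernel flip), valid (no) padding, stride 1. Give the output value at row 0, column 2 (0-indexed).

The receptive field on the input at this output position is [9 4 14 / 11 2 0 / 8 11 14]. Elementwise product with the kernel and sum: 9·-2 + 4·1 + 2·-2 + 0·3 + 8·-1 + 11·3 + 14·-1.

-7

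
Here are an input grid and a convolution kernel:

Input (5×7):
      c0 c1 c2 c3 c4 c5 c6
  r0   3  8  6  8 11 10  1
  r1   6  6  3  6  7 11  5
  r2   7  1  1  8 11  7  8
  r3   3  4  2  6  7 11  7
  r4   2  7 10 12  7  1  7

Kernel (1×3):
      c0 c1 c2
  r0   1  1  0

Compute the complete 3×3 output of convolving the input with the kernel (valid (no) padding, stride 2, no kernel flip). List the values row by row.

Output[0,0]: The receptive field on the input at this output position is [3 8 6]. Elementwise product with the kernel and sum: 3·1 + 8·1.
Output[0,1]: The receptive field on the input at this output position is [6 8 11]. Elementwise product with the kernel and sum: 6·1 + 8·1.

11 14 21
8 9 18
9 22 8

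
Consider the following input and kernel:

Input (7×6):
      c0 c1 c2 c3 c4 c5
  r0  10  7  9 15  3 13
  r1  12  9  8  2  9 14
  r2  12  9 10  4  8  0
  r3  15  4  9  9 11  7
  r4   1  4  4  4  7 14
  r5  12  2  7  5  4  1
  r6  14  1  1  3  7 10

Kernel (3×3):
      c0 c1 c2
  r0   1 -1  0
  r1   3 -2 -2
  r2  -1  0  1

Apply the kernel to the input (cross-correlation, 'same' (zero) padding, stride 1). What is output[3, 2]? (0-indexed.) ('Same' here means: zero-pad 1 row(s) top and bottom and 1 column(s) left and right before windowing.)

The receptive field on the zero-padded input at this output position is [9 10 4 / 4 9 9 / 4 4 4]. Elementwise product with the kernel and sum: 9·1 + 10·-1 + 4·3 + 9·-2 + 9·-2 + 4·-1 + 4·1.

-25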